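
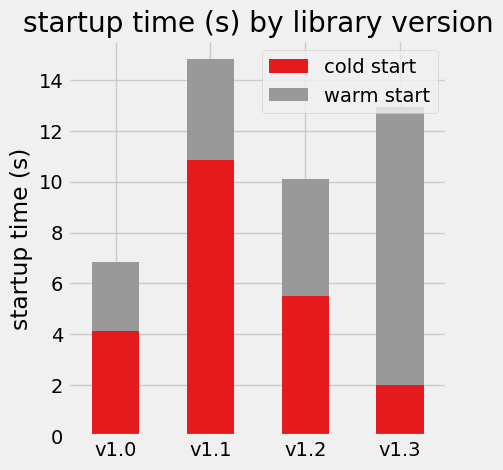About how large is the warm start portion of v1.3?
warm start top ≈ 12, bottom ≈ 2; segment ≈ 10.

≈ 10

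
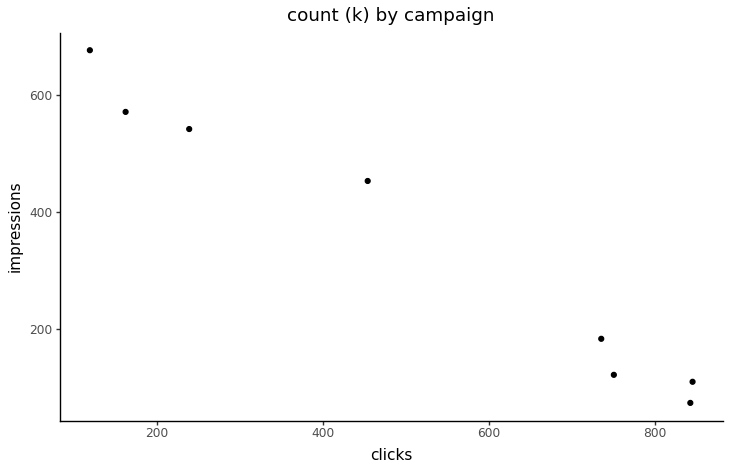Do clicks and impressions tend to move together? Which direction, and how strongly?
negative, strong

Points are negatively correlated; strong (|r| ≈ 1.0).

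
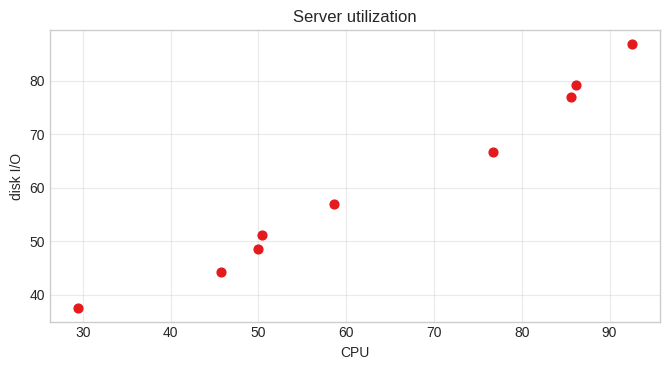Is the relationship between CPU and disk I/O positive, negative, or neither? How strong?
Points are positively correlated; strong (|r| ≈ 1.0).

positive, strong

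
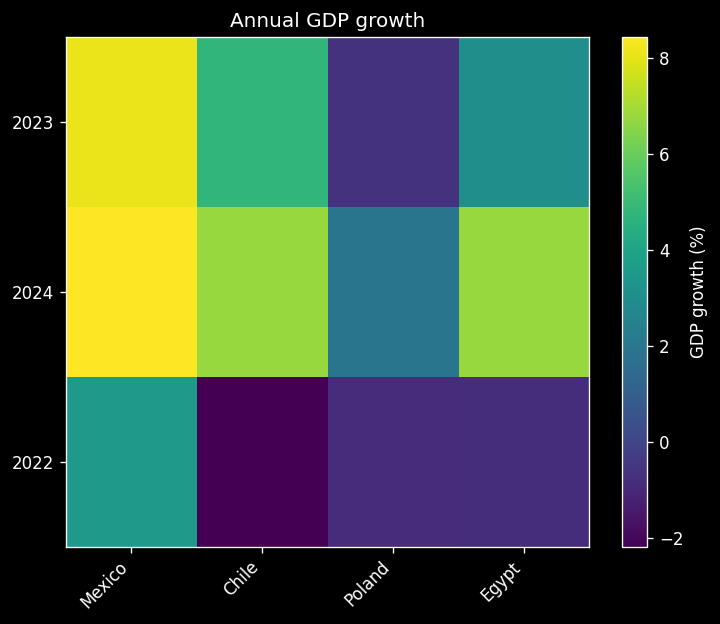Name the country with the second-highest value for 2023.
Chile

Top 3 for 2023: Mexico ≈ 8, Chile ≈ 5, Egypt ≈ 3.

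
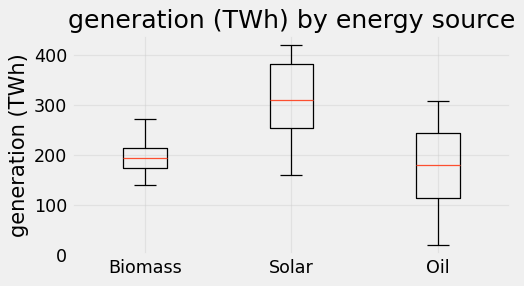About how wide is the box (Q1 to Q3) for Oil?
≈ 130

Q3 ≈ 240, Q1 ≈ 110; IQR ≈ 130.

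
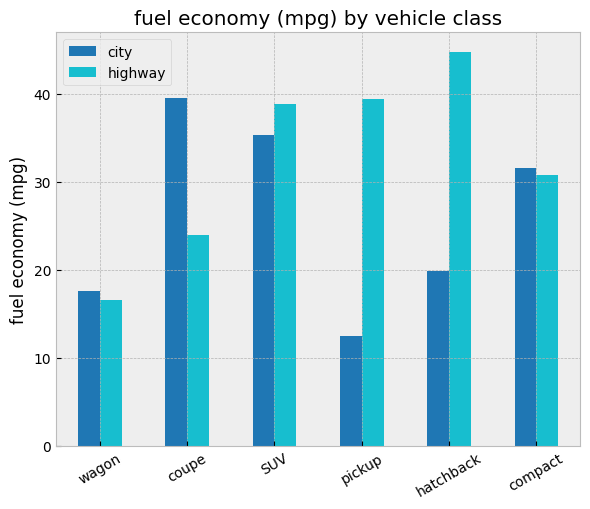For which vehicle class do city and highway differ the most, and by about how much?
pickup, ≈ 30 mpg

pickup: city ≈ 10, highway ≈ 40 → gap ≈ 30. Next-largest (hatchback) is only ≈ 25.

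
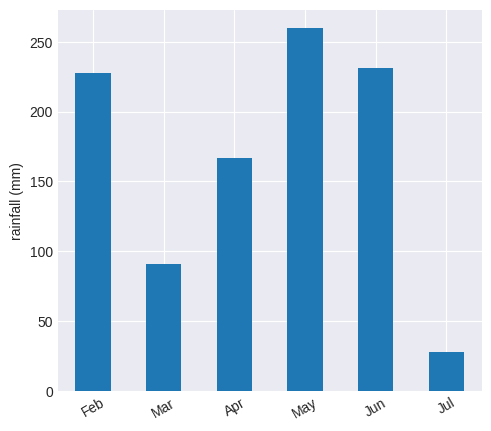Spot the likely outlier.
Jul ≈ 25; the rest sit between ≈ 100 and ≈ 250.

Jul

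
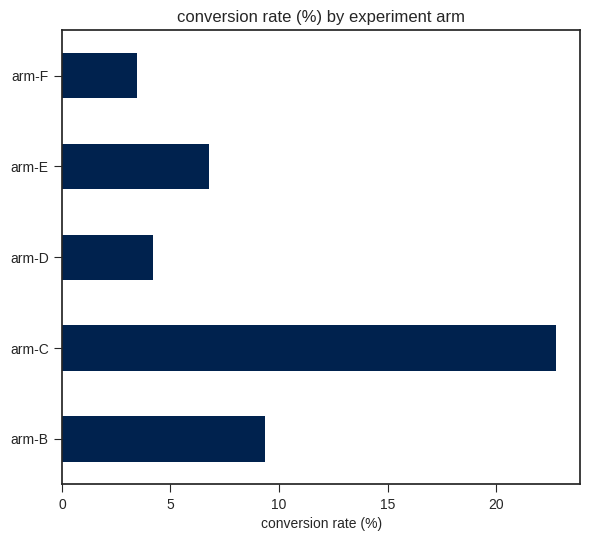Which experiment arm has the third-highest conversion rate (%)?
Top 4: arm-C ≈ 22, arm-B ≈ 10, arm-E ≈ 6, arm-D ≈ 4.

arm-E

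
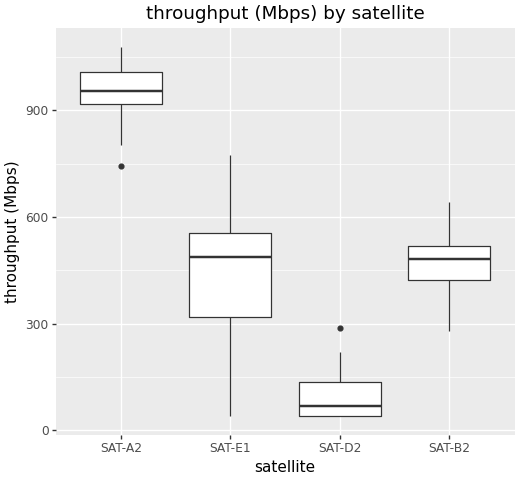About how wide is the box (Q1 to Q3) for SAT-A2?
Q3 ≈ 1000, Q1 ≈ 900; IQR ≈ 100.

≈ 100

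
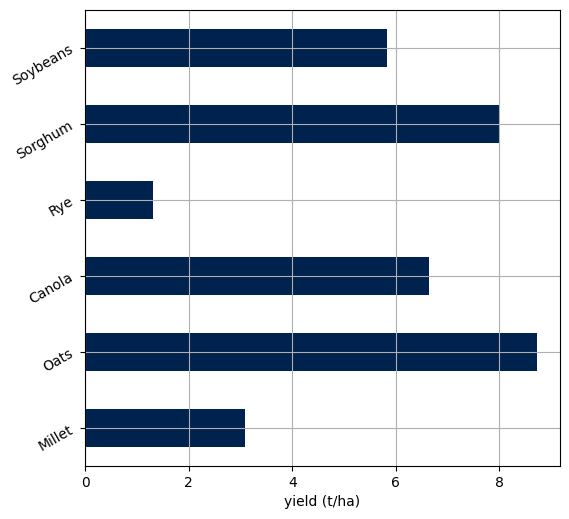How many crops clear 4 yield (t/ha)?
4

Above 4: Oats, Canola, Sorghum, Soybeans.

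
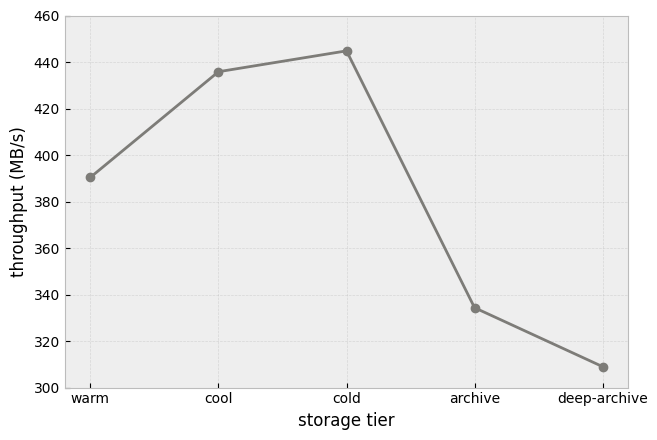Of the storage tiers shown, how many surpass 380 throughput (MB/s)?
3

Above 380: warm, cool, cold.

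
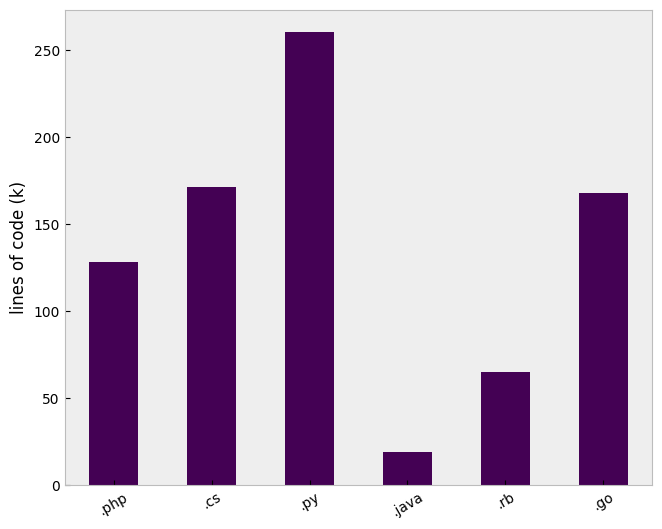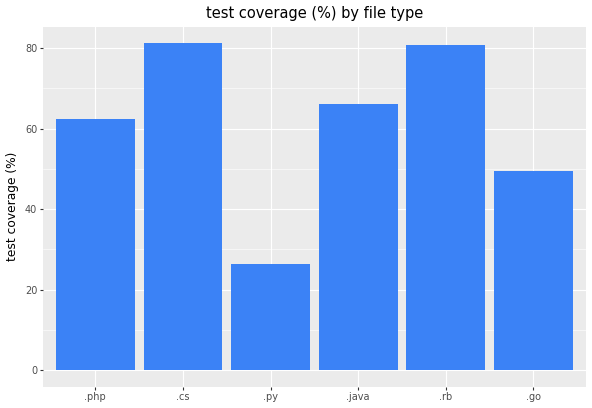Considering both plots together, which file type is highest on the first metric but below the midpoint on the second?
.py

Chart 2 median test coverage (%) ≈ 60; below-median file types: .php, .py, .go. Among those, .py has the highest lines of code (k) (≈ 250).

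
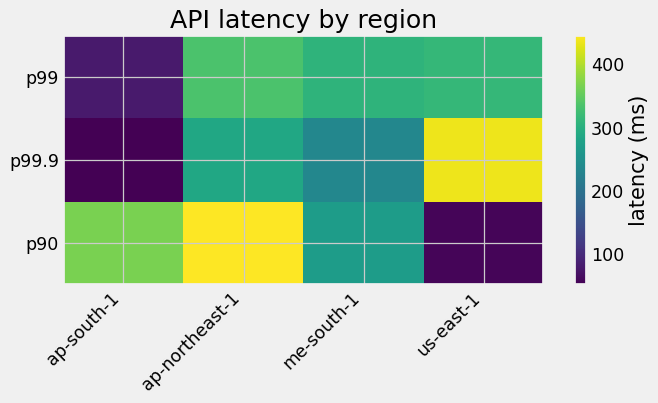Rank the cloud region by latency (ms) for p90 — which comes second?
Top 3 for p90: ap-northeast-1 ≈ 450, ap-south-1 ≈ 350, me-south-1 ≈ 250.

ap-south-1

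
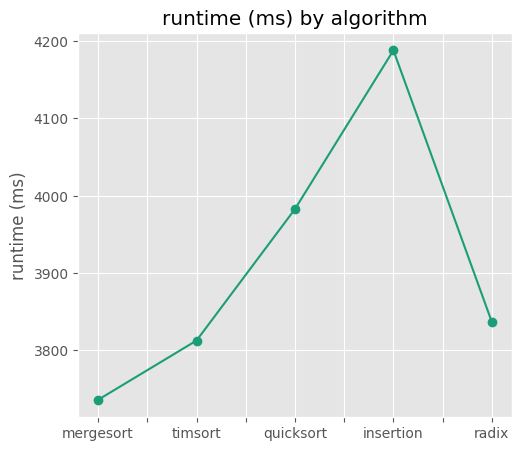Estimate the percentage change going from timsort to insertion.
≈ +10.5%

timsort ≈ 3800, insertion ≈ 4200; (4200 − 3800) / 3800 ≈ +10.5%.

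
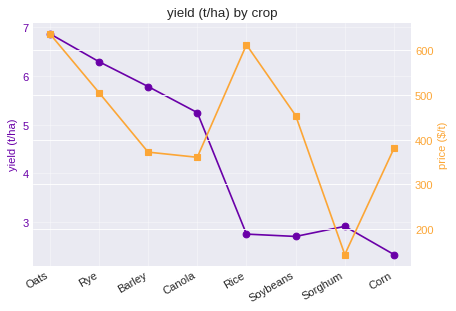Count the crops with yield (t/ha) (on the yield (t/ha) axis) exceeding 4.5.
Above 4.5: Oats, Rye, Barley, Canola.

4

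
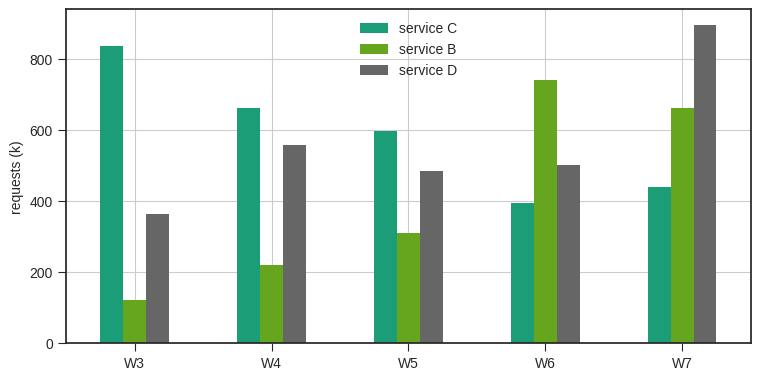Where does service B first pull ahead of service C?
W5: service B ≈ 300 vs service C ≈ 600 (not yet); W6: service B ≈ 700 vs service C ≈ 400 (first crossover).

W6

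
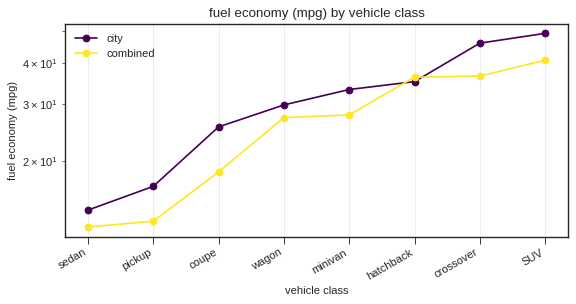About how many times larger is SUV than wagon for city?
≈ 1.67×

SUV ≈ 50, wagon ≈ 30; 50/30 ≈ 1.67.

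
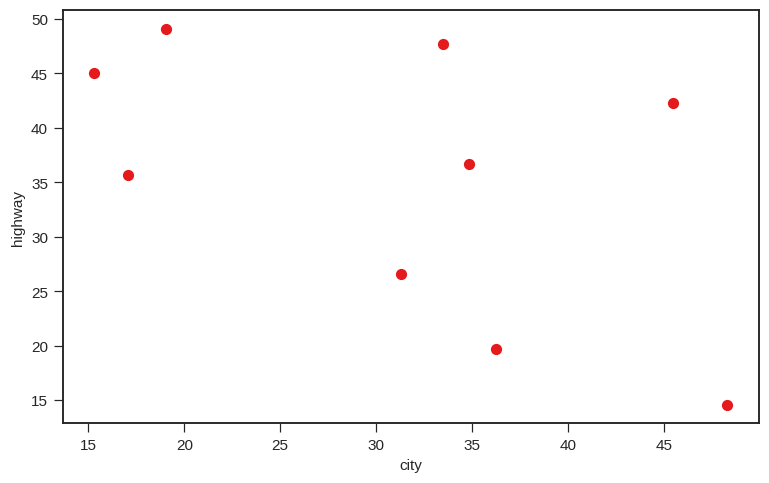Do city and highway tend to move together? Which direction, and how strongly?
negative, moderate

Points are negatively correlated; moderate (|r| ≈ 0.5).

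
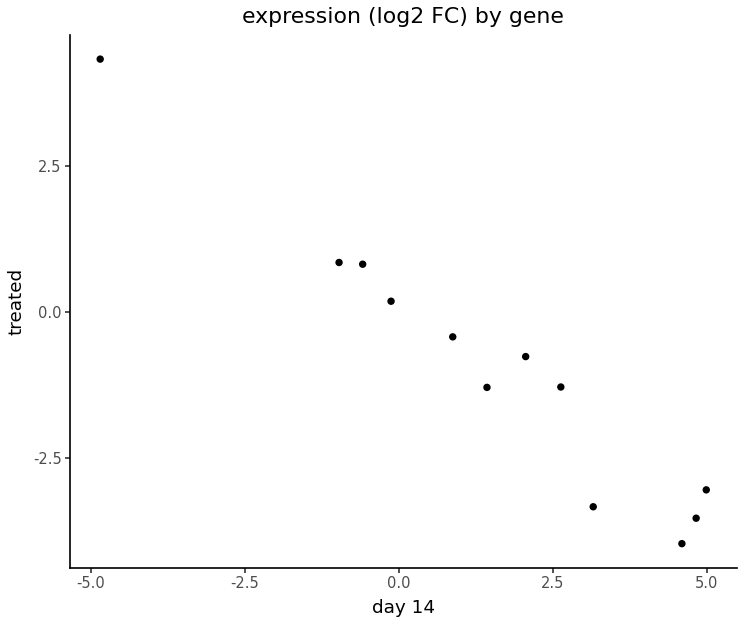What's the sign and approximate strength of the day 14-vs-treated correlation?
Points are negatively correlated; strong (|r| ≈ 1.0).

negative, strong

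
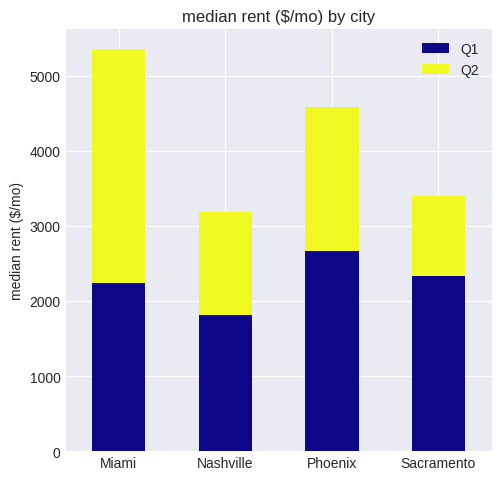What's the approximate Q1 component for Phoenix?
≈ 2500

Q1 top ≈ 2500, bottom ≈ 0; segment ≈ 2500.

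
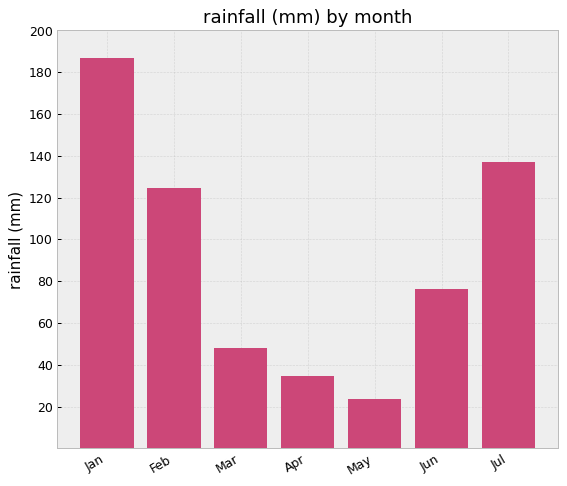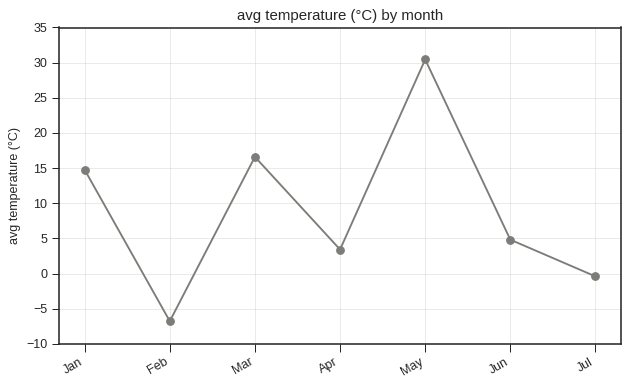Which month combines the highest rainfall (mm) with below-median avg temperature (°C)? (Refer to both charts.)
Jul

Chart 2 median avg temperature (°C) ≈ 5; below-median months: Feb, Apr, Jul. Among those, Jul has the highest rainfall (mm) (≈ 140).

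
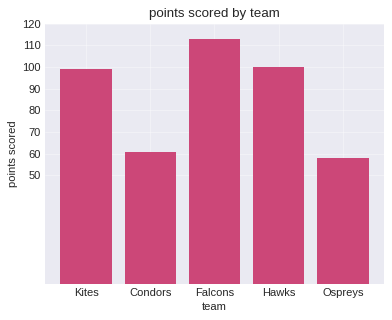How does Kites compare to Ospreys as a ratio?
≈ 1.67×

Kites ≈ 100, Ospreys ≈ 60; 100/60 ≈ 1.67.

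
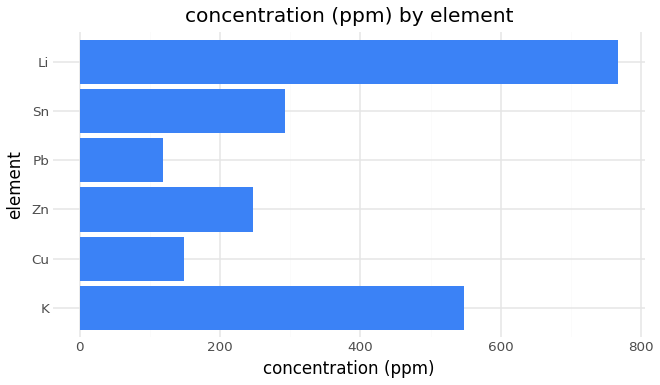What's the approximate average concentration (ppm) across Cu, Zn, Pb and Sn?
(100 + 200 + 100 + 300) / 4 ≈ 175.

≈ 175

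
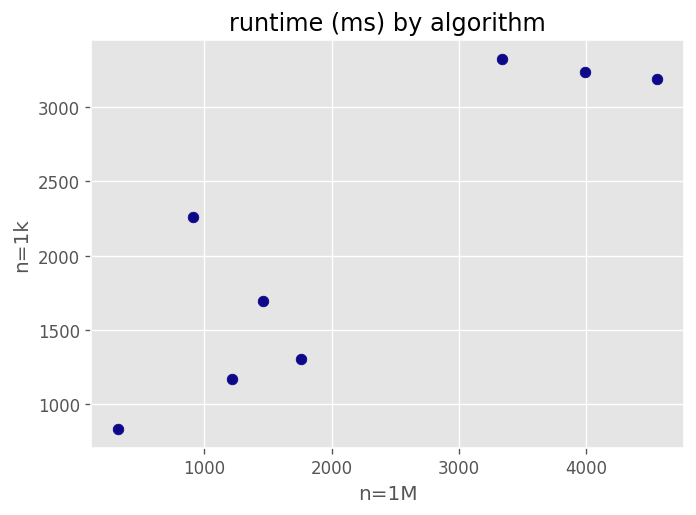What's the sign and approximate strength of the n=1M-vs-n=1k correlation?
Points are positively correlated; strong (|r| ≈ 0.9).

positive, strong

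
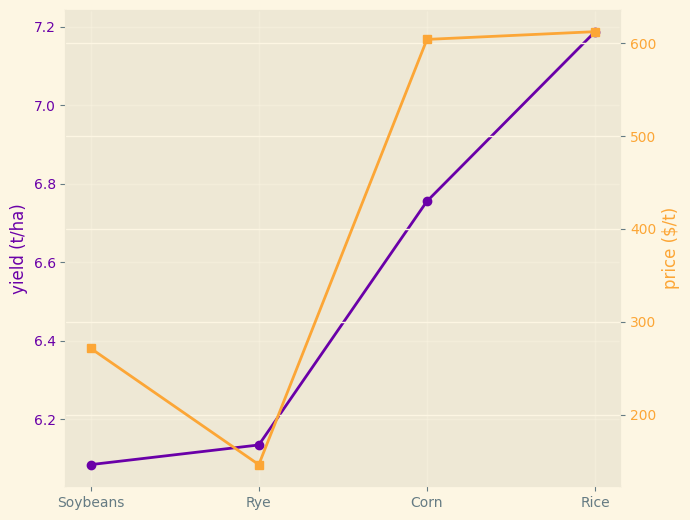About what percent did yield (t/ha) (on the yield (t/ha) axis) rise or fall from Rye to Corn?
Rye ≈ 6.1, Corn ≈ 6.8; (6.8 − 6.1) / 6.1 ≈ +11.5%.

≈ +11.5%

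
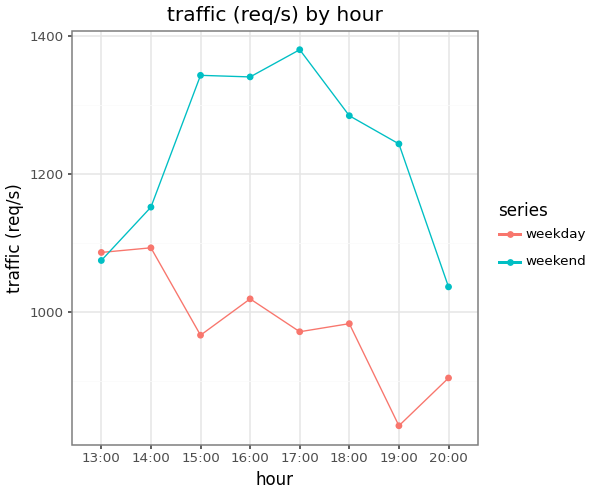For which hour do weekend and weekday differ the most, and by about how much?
17:00, ≈ 450 req/s

17:00: weekend ≈ 1400, weekday ≈ 950 → gap ≈ 450. Next-largest (19:00) is only ≈ 400.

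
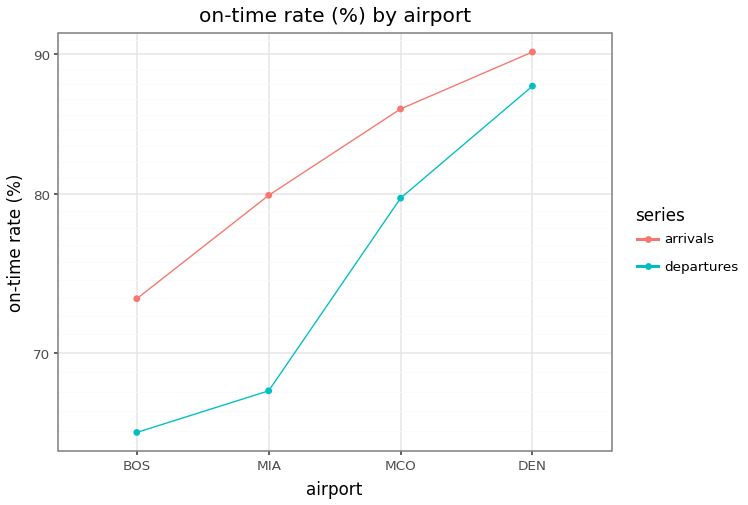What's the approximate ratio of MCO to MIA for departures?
MCO ≈ 80, MIA ≈ 70; 80/70 ≈ 1.14.

≈ 1.14×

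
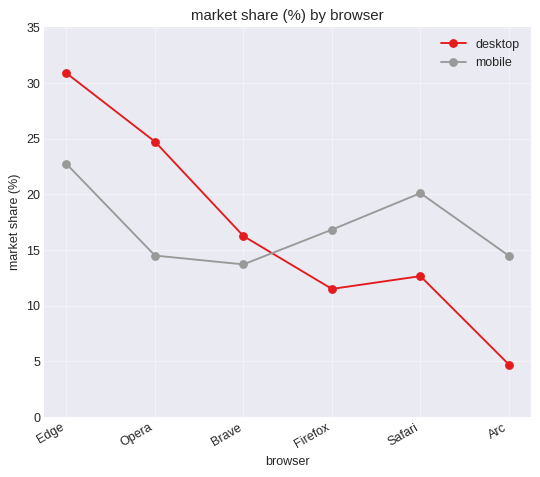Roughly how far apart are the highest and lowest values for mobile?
≈ 10

Max Edge ≈ 25, min Brave ≈ 15; range ≈ 10.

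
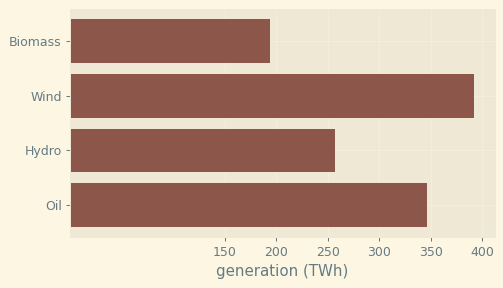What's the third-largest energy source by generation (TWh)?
Top 4: Wind ≈ 400, Oil ≈ 350, Hydro ≈ 250, Biomass ≈ 200.

Hydro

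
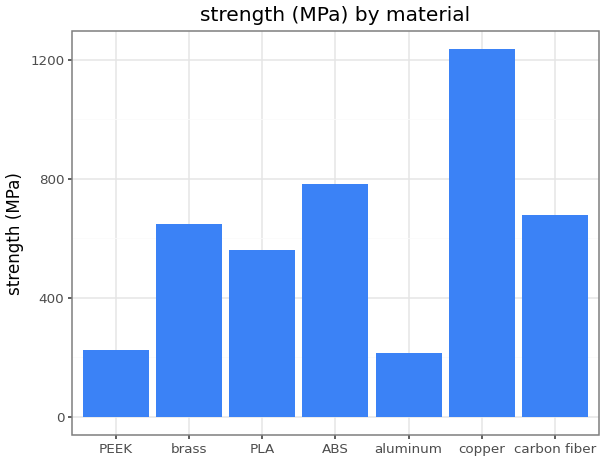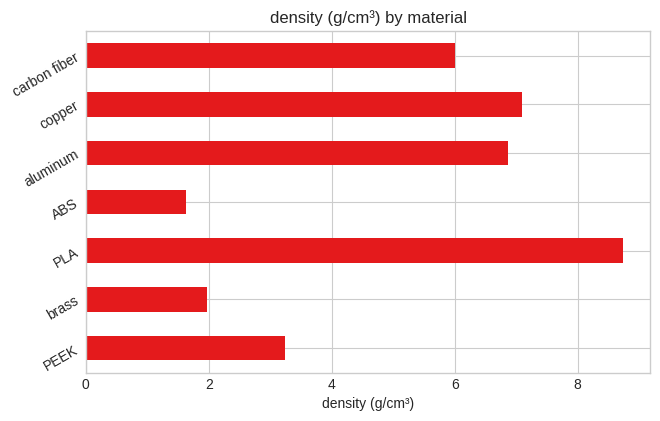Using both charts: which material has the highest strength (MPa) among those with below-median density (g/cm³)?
Chart 2 median density (g/cm³) ≈ 6; below-median materials: PEEK, brass, ABS. Among those, ABS has the highest strength (MPa) (≈ 800).

ABS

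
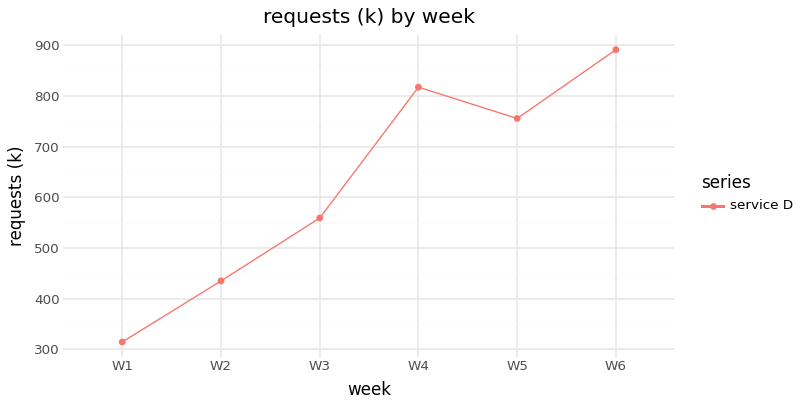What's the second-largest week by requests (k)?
W4

Top 3: W6 ≈ 900, W4 ≈ 800, W5 ≈ 750.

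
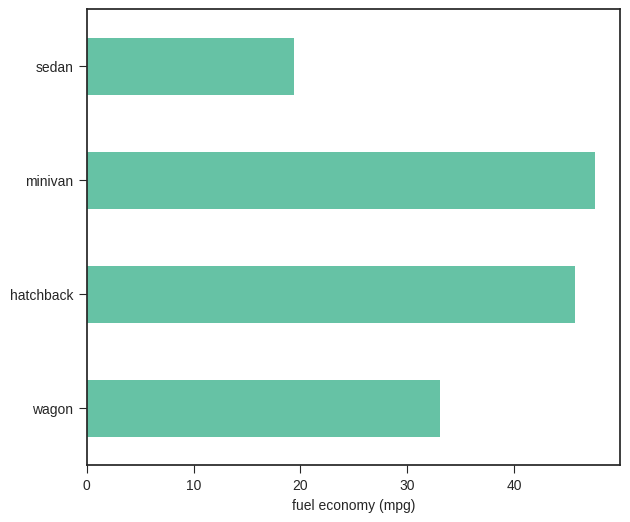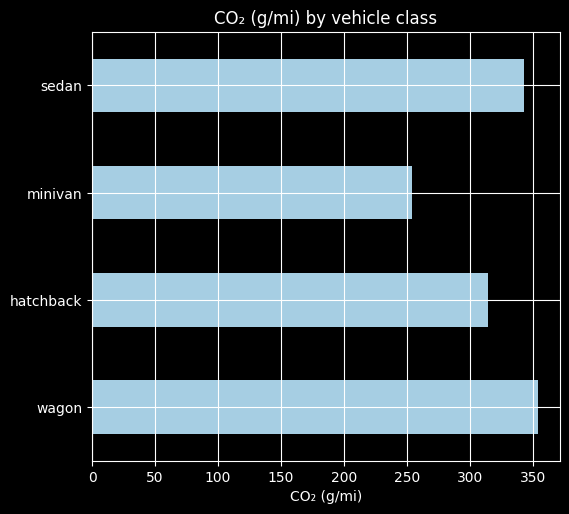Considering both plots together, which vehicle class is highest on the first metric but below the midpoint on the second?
Chart 2 median CO₂ (g/mi) ≈ 350; below-median vehicle classes: hatchback, minivan. Among those, minivan has the highest fuel economy (mpg) (≈ 50).

minivan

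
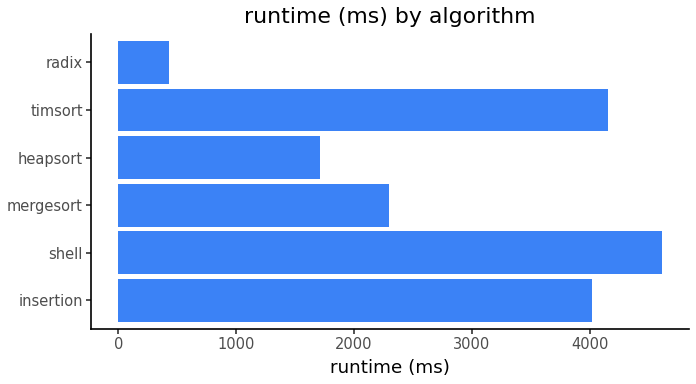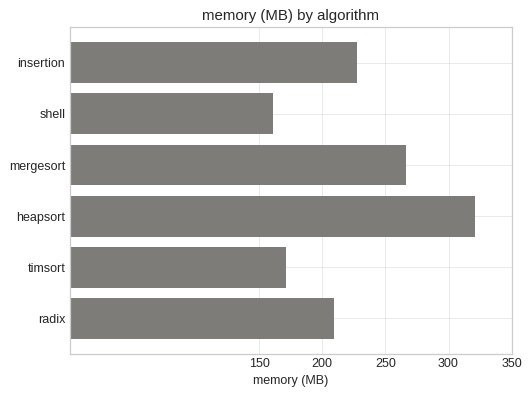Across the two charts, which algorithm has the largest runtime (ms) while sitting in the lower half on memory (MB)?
Chart 2 median memory (MB) ≈ 200; below-median algorithms: shell, timsort, radix. Among those, shell has the highest runtime (ms) (≈ 4500).

shell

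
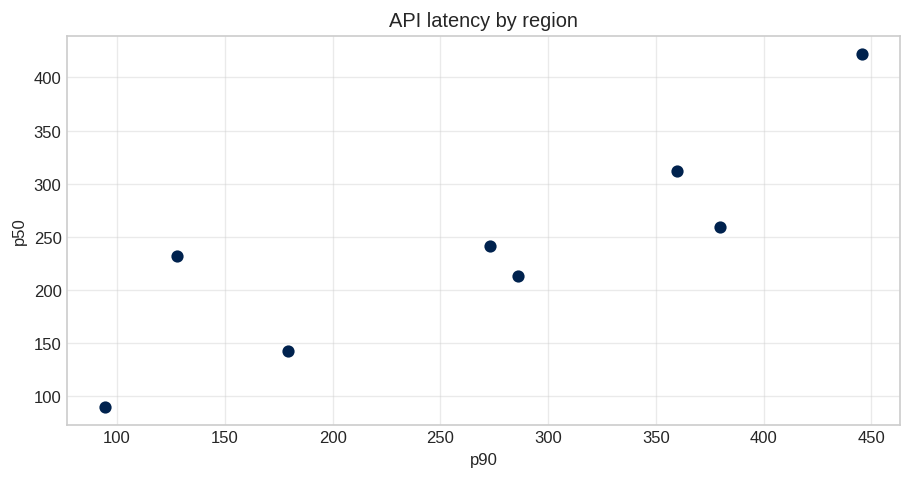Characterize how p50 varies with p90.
Points are positively correlated; strong (|r| ≈ 0.9).

positive, strong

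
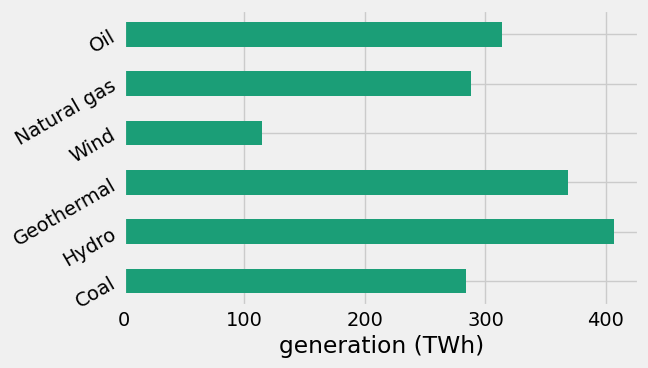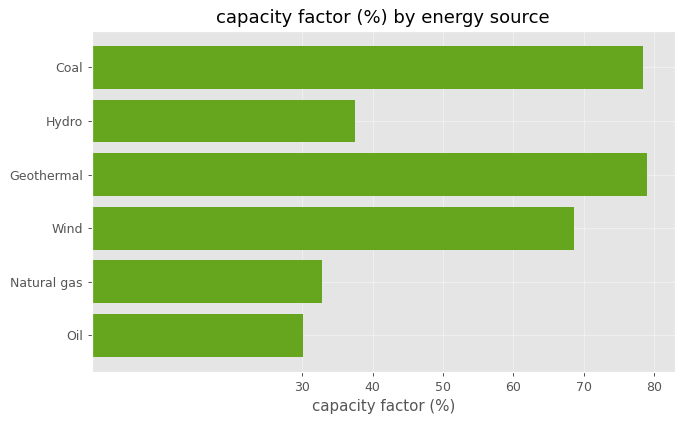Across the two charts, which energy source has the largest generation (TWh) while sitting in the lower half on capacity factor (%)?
Hydro

Chart 2 median capacity factor (%) ≈ 50; below-median energy sources: Hydro, Natural gas, Oil. Among those, Hydro has the highest generation (TWh) (≈ 400).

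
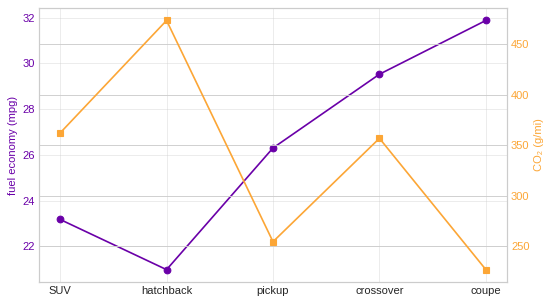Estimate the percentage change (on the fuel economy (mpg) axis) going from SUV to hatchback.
SUV ≈ 23, hatchback ≈ 21; (21 − 23) / 23 ≈ -8.7%.

≈ -8.7%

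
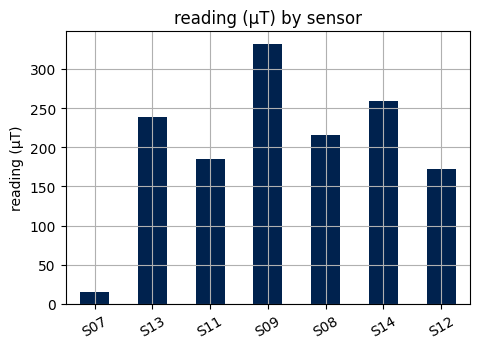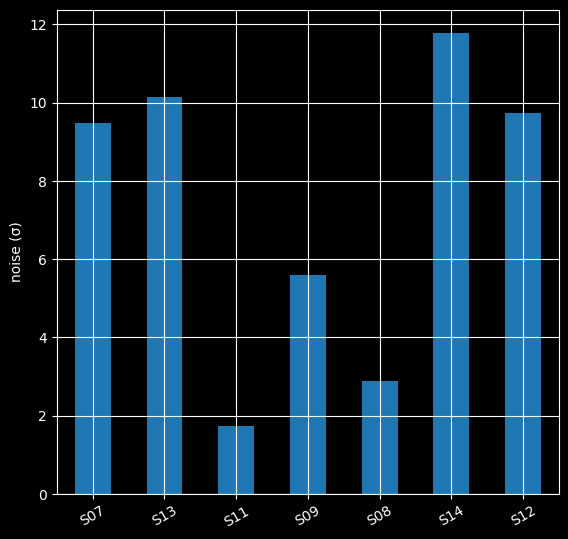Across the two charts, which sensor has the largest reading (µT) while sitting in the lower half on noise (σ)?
S09

Chart 2 median noise (σ) ≈ 10; below-median sensors: S11, S09, S08. Among those, S09 has the highest reading (µT) (≈ 350).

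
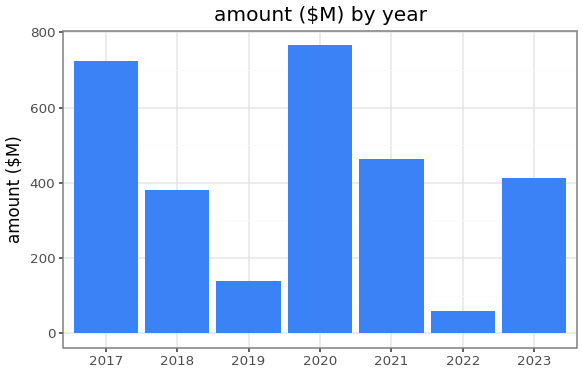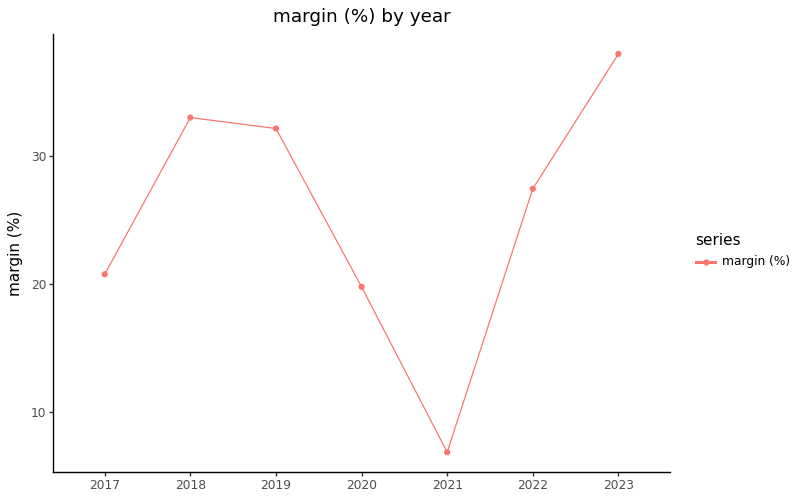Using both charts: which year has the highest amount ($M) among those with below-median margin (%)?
2020

Chart 2 median margin (%) ≈ 25; below-median years: 2017, 2020, 2021. Among those, 2020 has the highest amount ($M) (≈ 800).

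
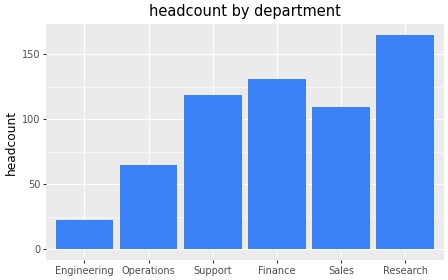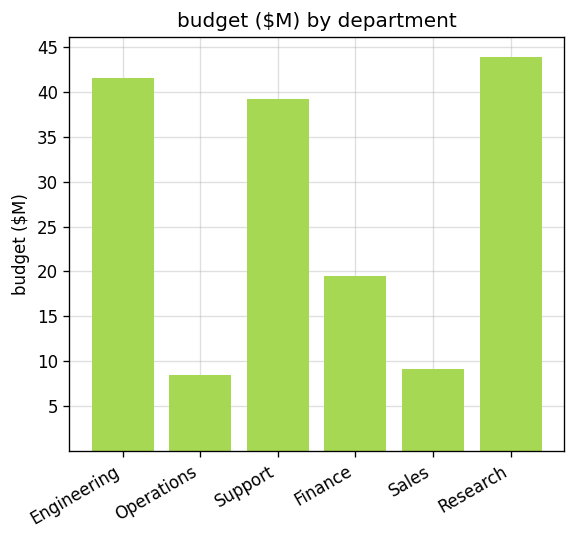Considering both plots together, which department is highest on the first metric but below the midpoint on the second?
Chart 2 median budget ($M) ≈ 30; below-median departments: Operations, Finance, Sales. Among those, Finance has the highest headcount (≈ 140).

Finance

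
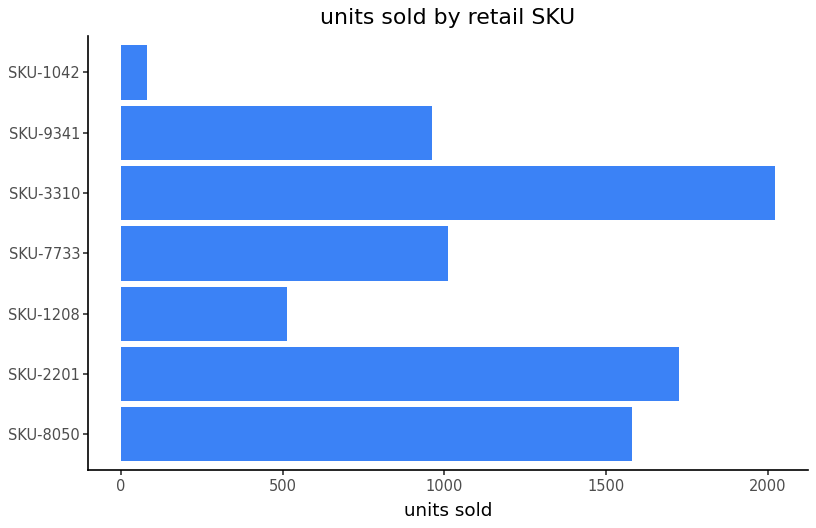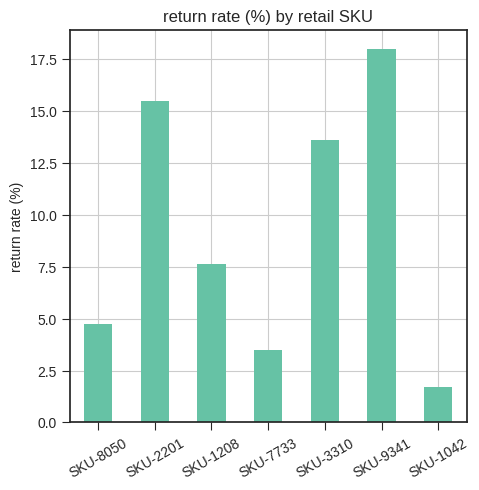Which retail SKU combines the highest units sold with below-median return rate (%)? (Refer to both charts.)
Chart 2 median return rate (%) ≈ 8; below-median retail SKUs: SKU-8050, SKU-7733, SKU-1042. Among those, SKU-8050 has the highest units sold (≈ 1600).

SKU-8050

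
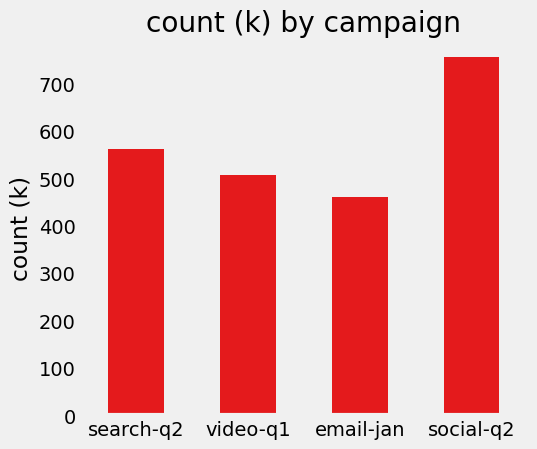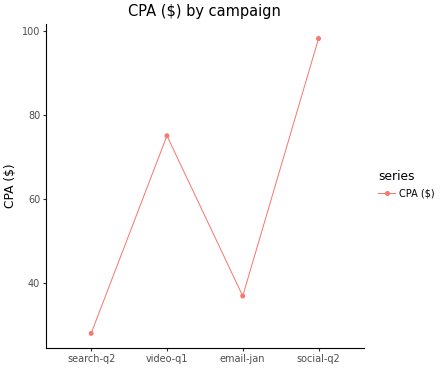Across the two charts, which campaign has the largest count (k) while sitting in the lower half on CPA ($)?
Chart 2 median CPA ($) ≈ 60; below-median campaigns: search-q2, email-jan. Among those, search-q2 has the highest count (k) (≈ 600).

search-q2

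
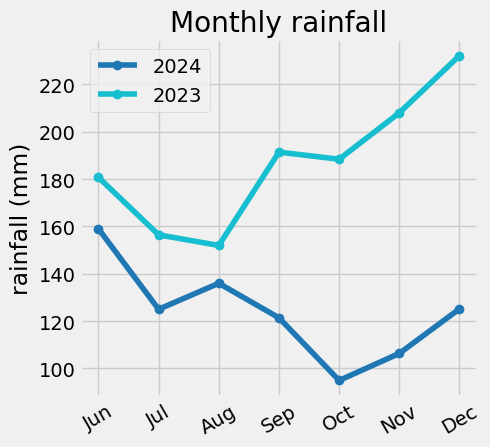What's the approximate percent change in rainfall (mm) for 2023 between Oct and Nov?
Oct ≈ 180, Nov ≈ 200; (200 − 180) / 180 ≈ +11.1%.

≈ +11.1%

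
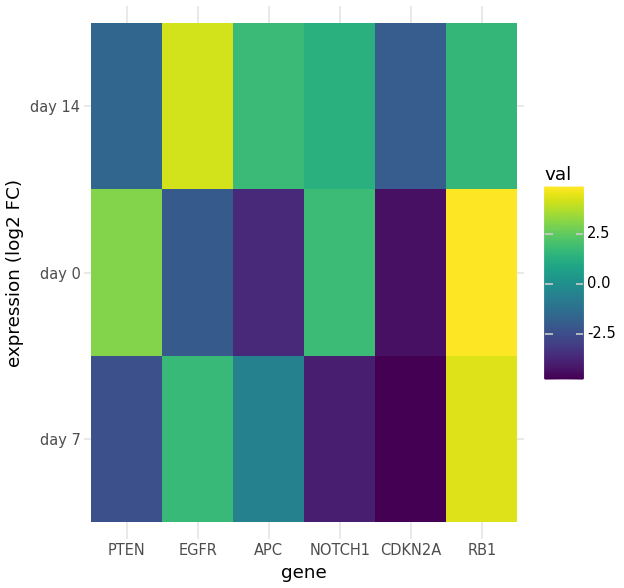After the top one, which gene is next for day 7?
EGFR

Top 3 for day 7: RB1 ≈ 4, EGFR ≈ 2, APC ≈ -1.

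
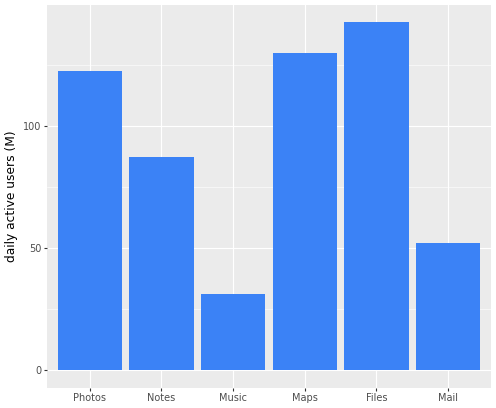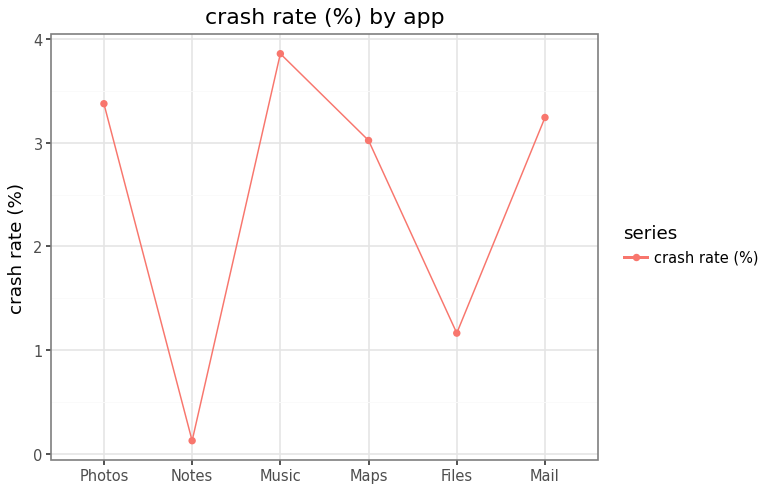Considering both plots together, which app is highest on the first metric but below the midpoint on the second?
Files

Chart 2 median crash rate (%) ≈ 3; below-median apps: Notes, Maps, Files. Among those, Files has the highest daily active users (M) (≈ 140).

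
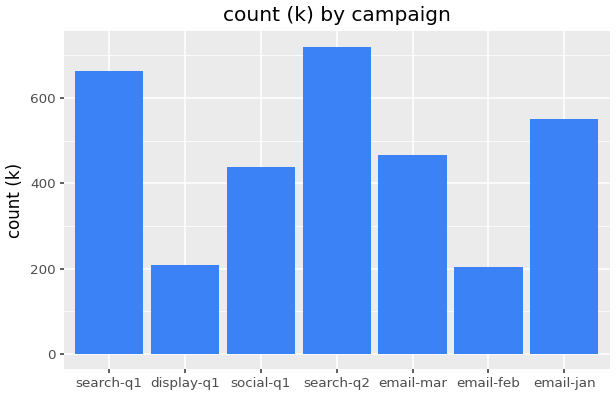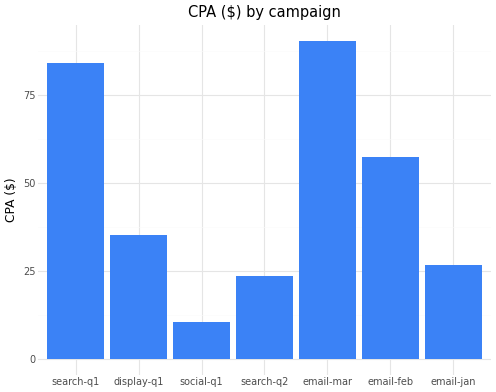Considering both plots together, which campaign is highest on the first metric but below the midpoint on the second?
Chart 2 median CPA ($) ≈ 40; below-median campaigns: social-q1, search-q2, email-jan. Among those, search-q2 has the highest count (k) (≈ 700).

search-q2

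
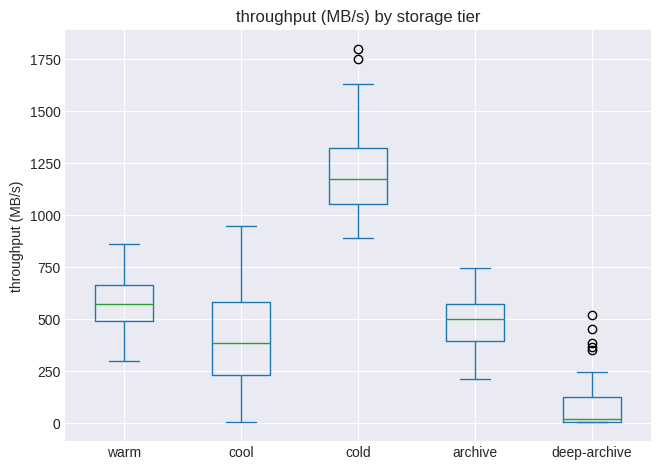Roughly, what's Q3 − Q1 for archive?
Q3 ≈ 600, Q1 ≈ 400; IQR ≈ 200.

≈ 200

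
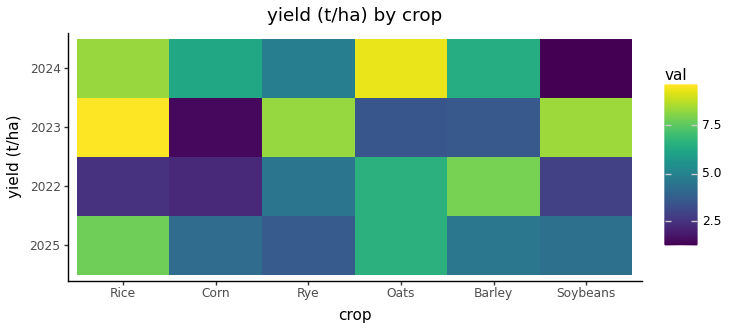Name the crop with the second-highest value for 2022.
Top 3 for 2022: Barley ≈ 8, Oats ≈ 7, Rye ≈ 5.

Oats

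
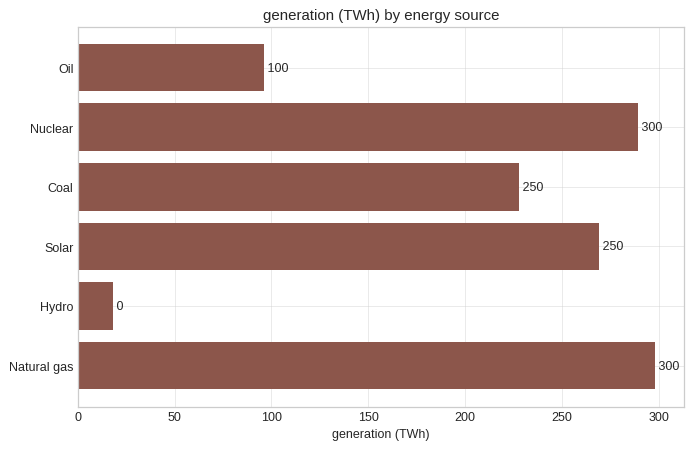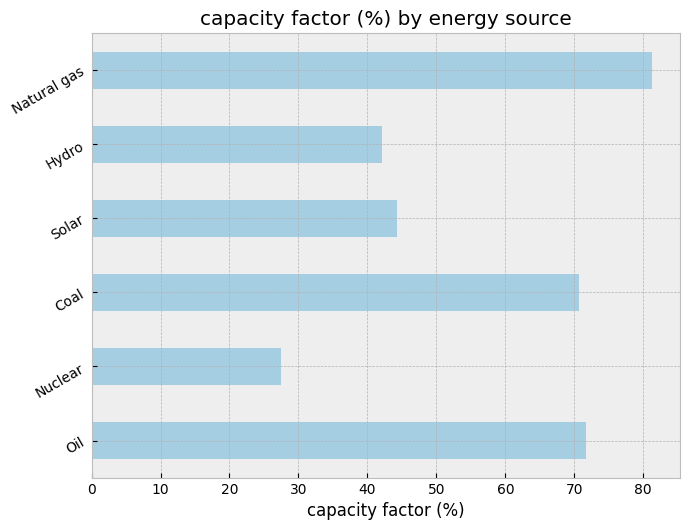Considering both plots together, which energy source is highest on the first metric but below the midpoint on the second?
Chart 2 median capacity factor (%) ≈ 60; below-median energy sources: Nuclear, Solar, Hydro. Among those, Nuclear has the highest generation (TWh) (≈ 300).

Nuclear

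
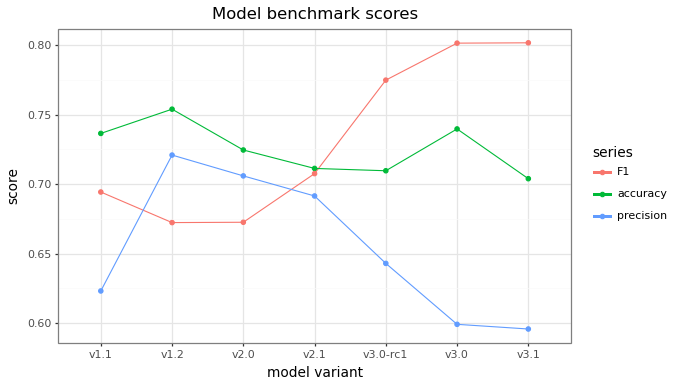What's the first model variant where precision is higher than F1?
v1.2

v1.1: precision ≈ 0.62 vs F1 ≈ 0.70 (not yet); v1.2: precision ≈ 0.72 vs F1 ≈ 0.68 (first crossover).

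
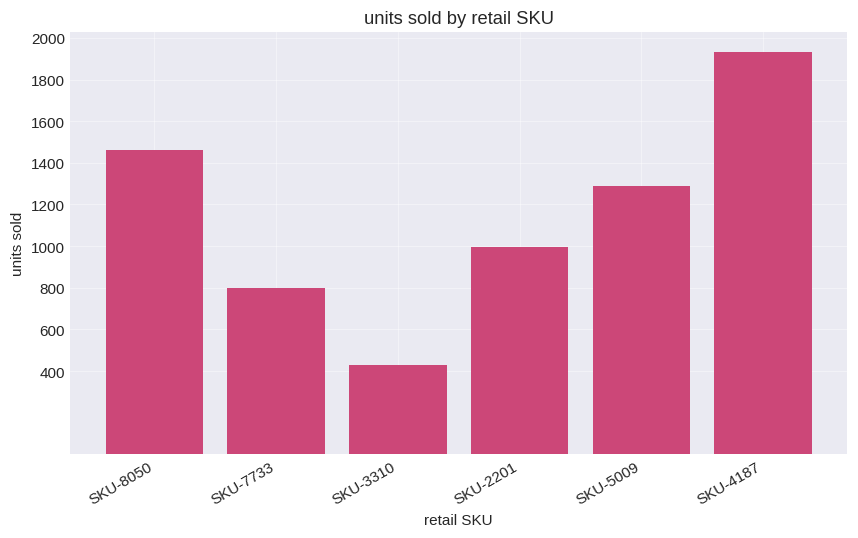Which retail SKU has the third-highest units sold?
SKU-5009

Top 4: SKU-4187 ≈ 2000, SKU-8050 ≈ 1400, SKU-5009 ≈ 1200, SKU-2201 ≈ 1000.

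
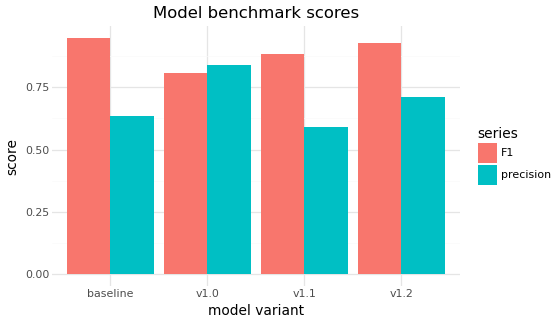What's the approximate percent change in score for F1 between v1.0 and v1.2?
≈ +12.5%

v1.0 ≈ 0.8, v1.2 ≈ 0.9; (0.9 − 0.8) / 0.8 ≈ +12.5%.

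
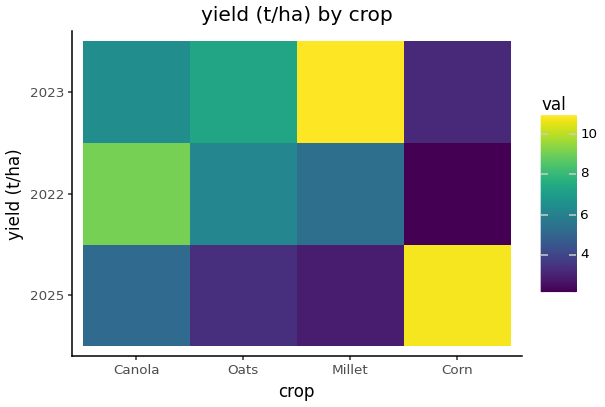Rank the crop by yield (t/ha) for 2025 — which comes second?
Canola

Top 3 for 2025: Corn ≈ 11, Canola ≈ 5, Oats ≈ 3.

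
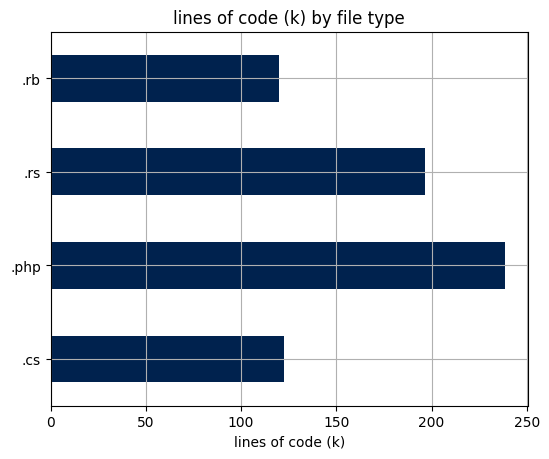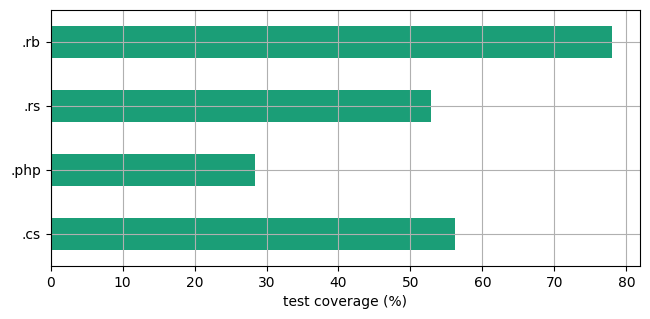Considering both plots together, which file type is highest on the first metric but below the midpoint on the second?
Chart 2 median test coverage (%) ≈ 50; below-median file types: .php, .rs. Among those, .php has the highest lines of code (k) (≈ 250).

.php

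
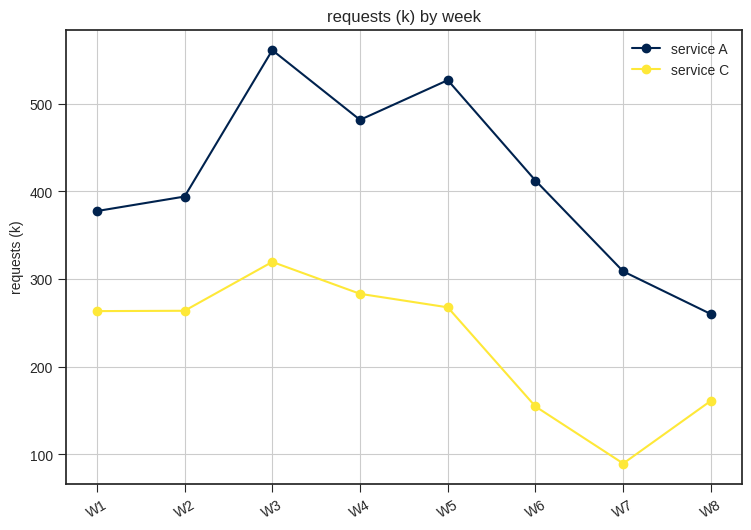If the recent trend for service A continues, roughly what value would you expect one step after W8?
≈ 175

Last three: 400, 300, 250 → slope ≈ -75/step → next ≈ 175.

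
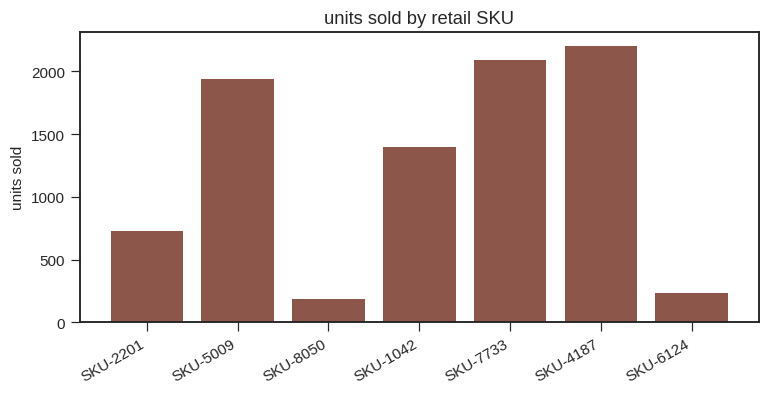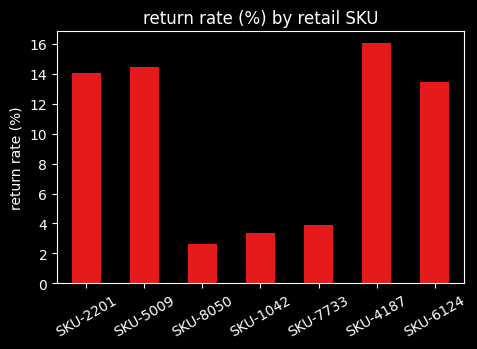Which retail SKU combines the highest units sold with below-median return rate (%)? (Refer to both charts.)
Chart 2 median return rate (%) ≈ 14; below-median retail SKUs: SKU-8050, SKU-1042, SKU-7733. Among those, SKU-7733 has the highest units sold (≈ 2000).

SKU-7733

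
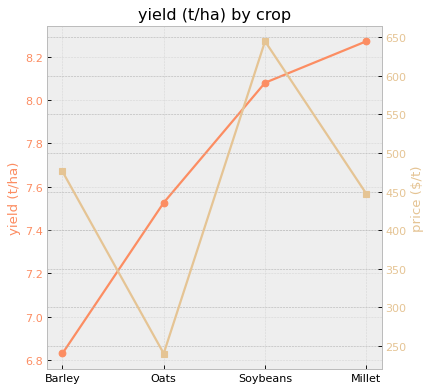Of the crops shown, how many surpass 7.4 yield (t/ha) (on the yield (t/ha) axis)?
Above 7.4: Oats, Soybeans, Millet.

3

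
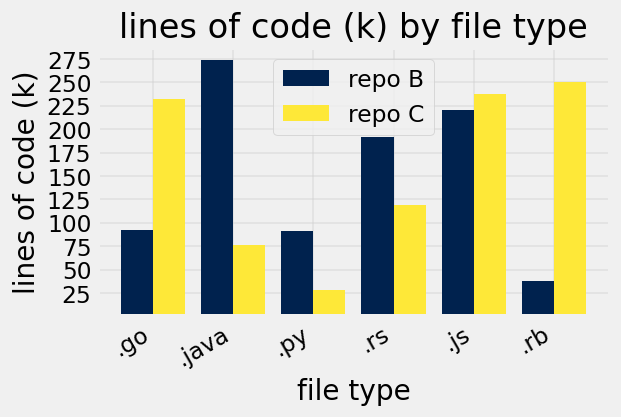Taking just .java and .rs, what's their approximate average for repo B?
≈ 238

(275 + 200) / 2 ≈ 238.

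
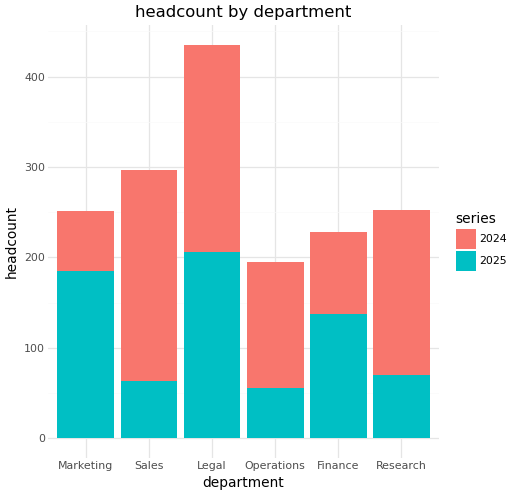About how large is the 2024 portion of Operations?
2024 top ≈ 200, bottom ≈ 50; segment ≈ 150.

≈ 150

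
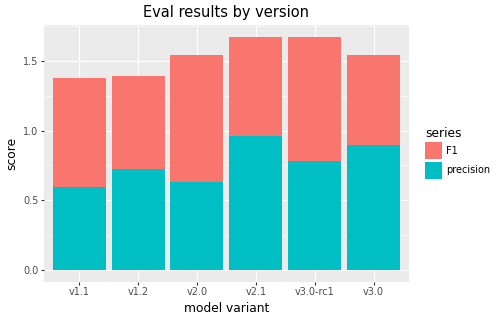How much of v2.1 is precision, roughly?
≈ 1.0

precision top ≈ 1.0, bottom ≈ 0.0; segment ≈ 1.0.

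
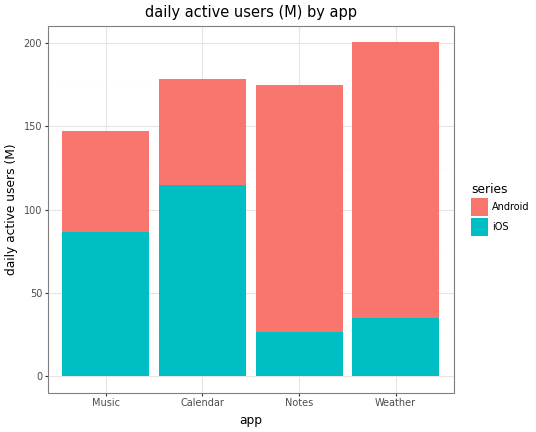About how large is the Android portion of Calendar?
≈ 60

Android top ≈ 180, bottom ≈ 120; segment ≈ 60.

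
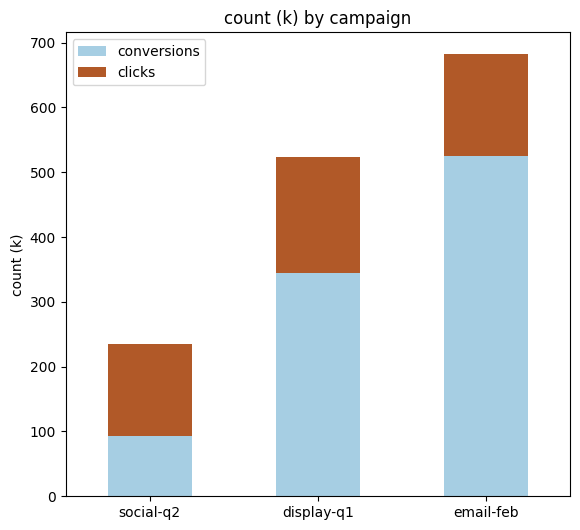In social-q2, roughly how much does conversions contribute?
≈ 100

conversions top ≈ 100, bottom ≈ 0; segment ≈ 100.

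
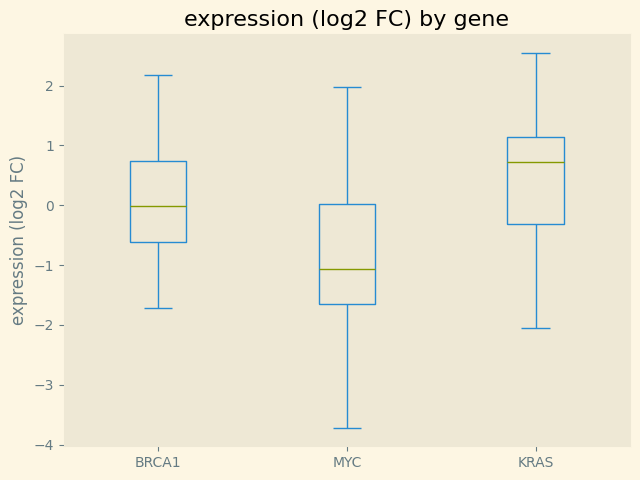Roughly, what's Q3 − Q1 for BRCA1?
≈ 1.3

Q3 ≈ 0.7, Q1 ≈ -0.6; IQR ≈ 1.3.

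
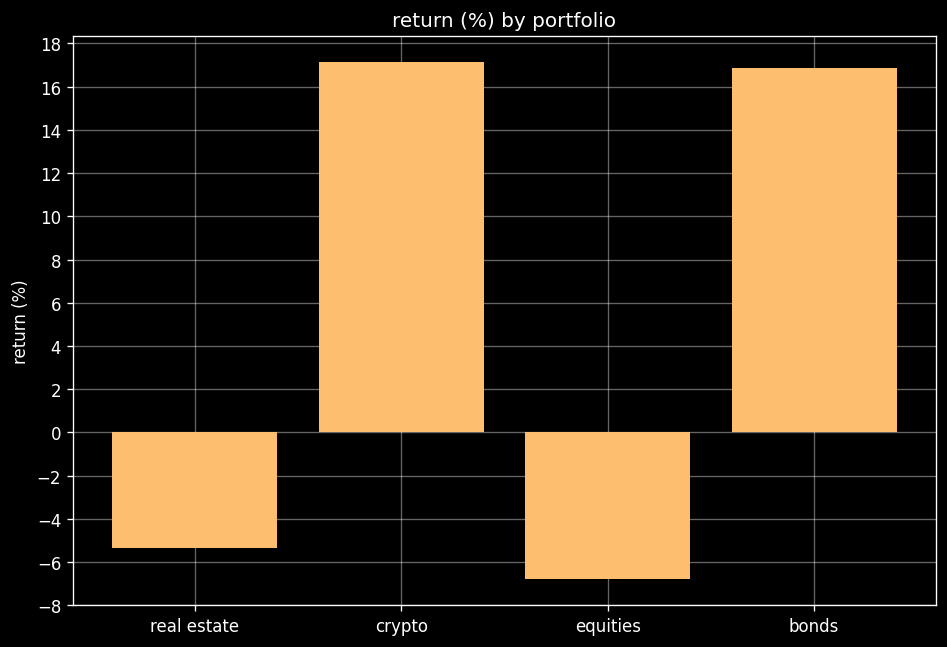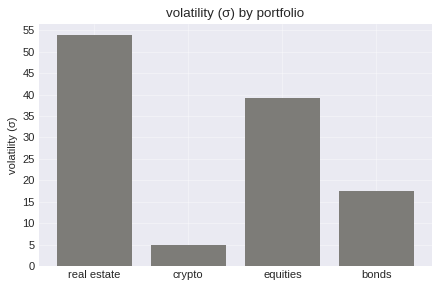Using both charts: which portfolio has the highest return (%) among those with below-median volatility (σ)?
crypto

Chart 2 median volatility (σ) ≈ 30; below-median portfolios: crypto, bonds. Among those, crypto has the highest return (%) (≈ 18).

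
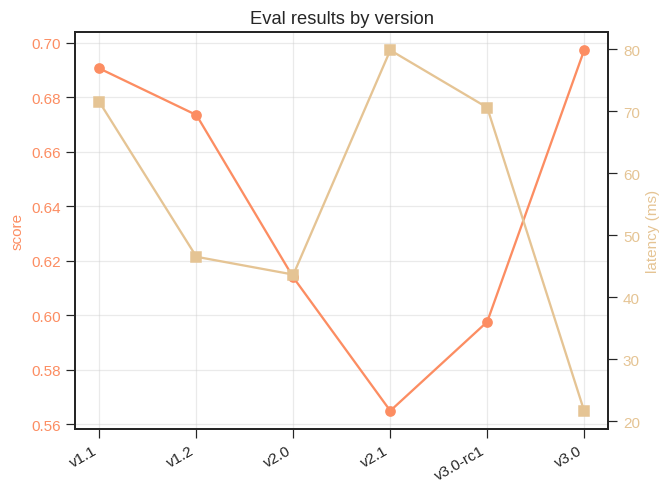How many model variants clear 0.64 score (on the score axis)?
Above 0.64: v1.1, v1.2, v3.0.

3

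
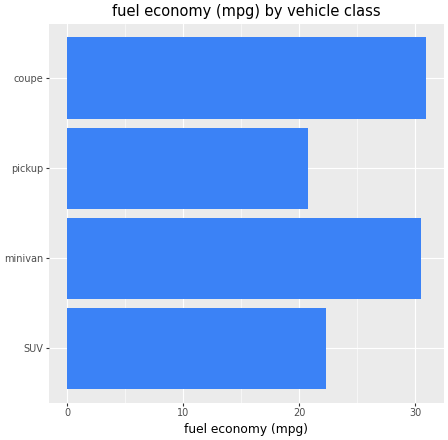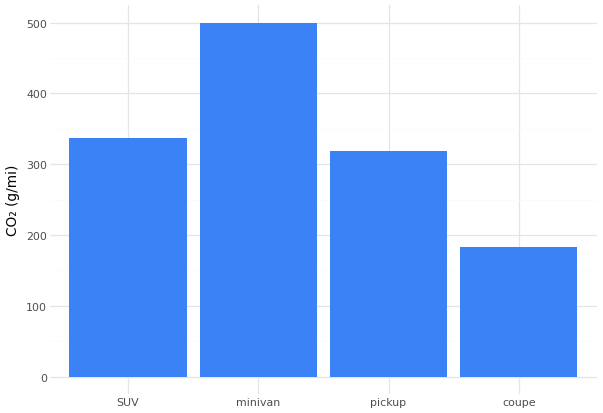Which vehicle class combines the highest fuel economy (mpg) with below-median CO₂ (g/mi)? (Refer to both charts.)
Chart 2 median CO₂ (g/mi) ≈ 350; below-median vehicle classes: pickup, coupe. Among those, coupe has the highest fuel economy (mpg) (≈ 30).

coupe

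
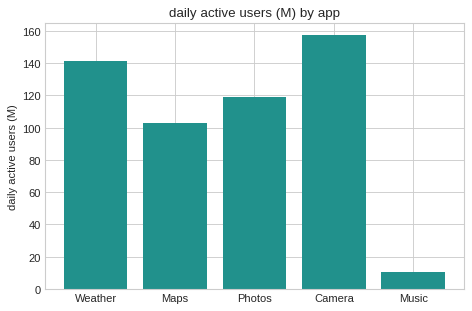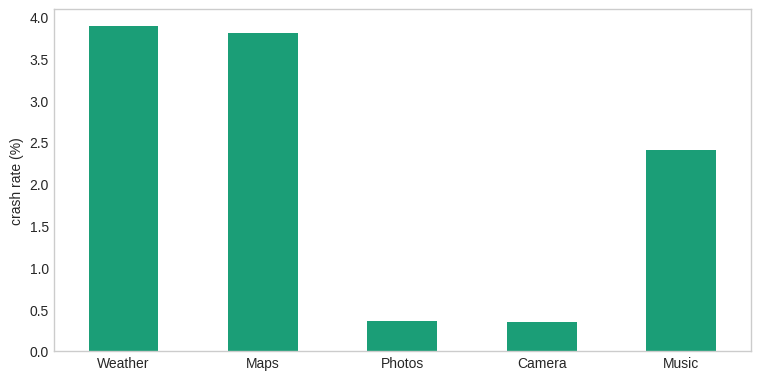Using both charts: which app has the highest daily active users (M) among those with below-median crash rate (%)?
Camera

Chart 2 median crash rate (%) ≈ 2.5; below-median apps: Photos, Camera. Among those, Camera has the highest daily active users (M) (≈ 160).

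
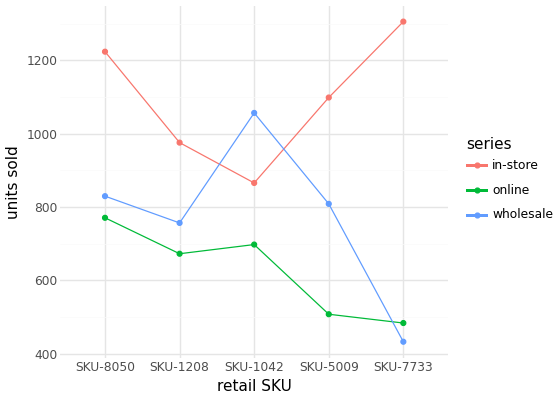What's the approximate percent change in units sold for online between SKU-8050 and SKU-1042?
≈ -12.5%

SKU-8050 ≈ 800, SKU-1042 ≈ 700; (700 − 800) / 800 ≈ -12.5%.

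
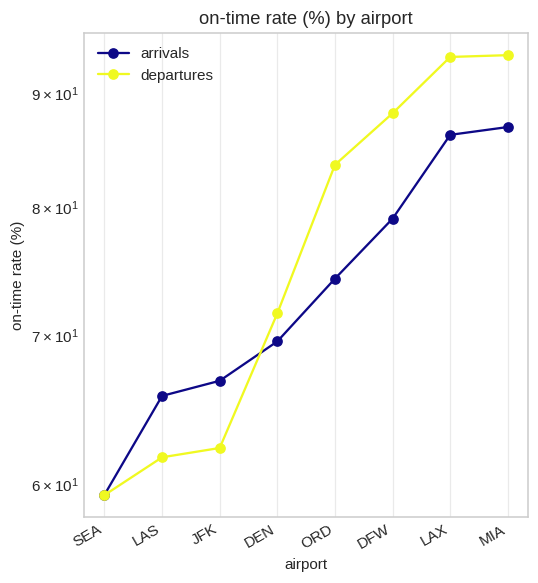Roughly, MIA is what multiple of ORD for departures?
MIA ≈ 95, ORD ≈ 85; 95/85 ≈ 1.12.

≈ 1.12×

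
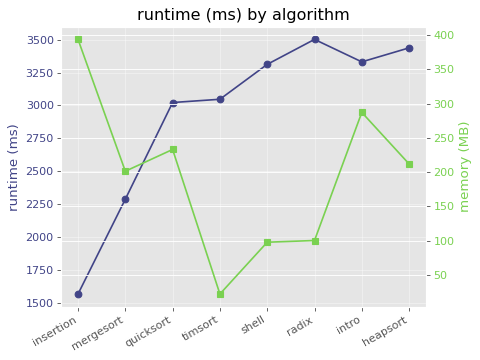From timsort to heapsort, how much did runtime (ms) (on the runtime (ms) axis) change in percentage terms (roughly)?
timsort ≈ 3000, heapsort ≈ 3400; (3400 − 3000) / 3000 ≈ +13.3%.

≈ +13.3%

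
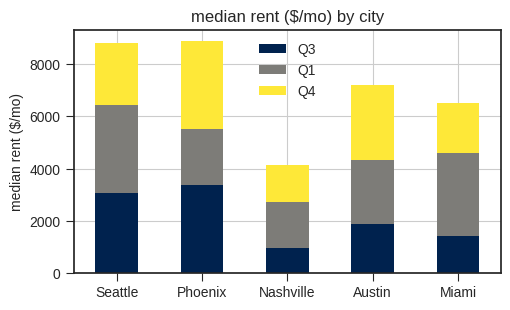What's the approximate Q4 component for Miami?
≈ 2000

Q4 top ≈ 7000, bottom ≈ 5000; segment ≈ 2000.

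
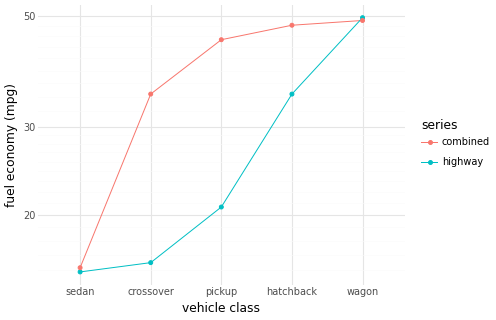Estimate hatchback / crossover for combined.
hatchback ≈ 50, crossover ≈ 35; 50/35 ≈ 1.43.

≈ 1.43×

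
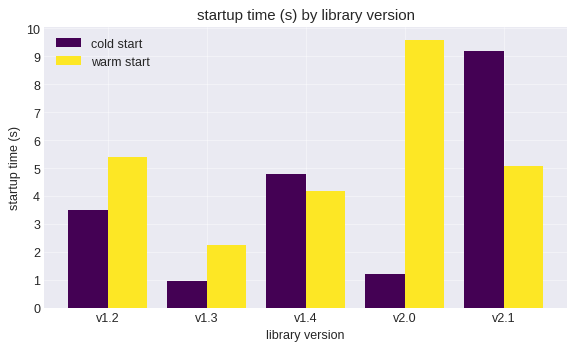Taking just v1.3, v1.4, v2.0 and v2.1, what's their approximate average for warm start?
(2 + 4 + 10 + 5) / 4 ≈ 5.

≈ 5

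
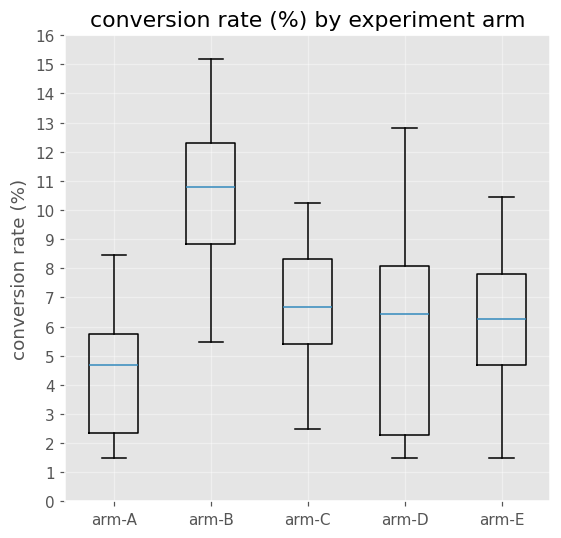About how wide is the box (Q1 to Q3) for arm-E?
≈ 3

Q3 ≈ 8, Q1 ≈ 5; IQR ≈ 3.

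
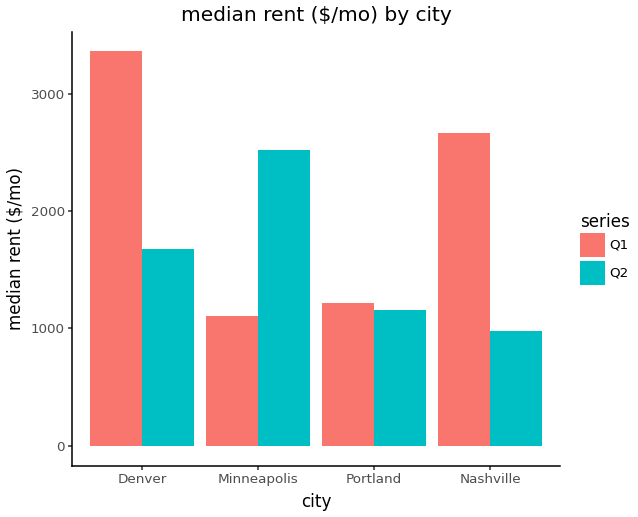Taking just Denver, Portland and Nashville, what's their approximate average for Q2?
(1500 + 1000 + 1000) / 3 ≈ 1167.

≈ 1167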